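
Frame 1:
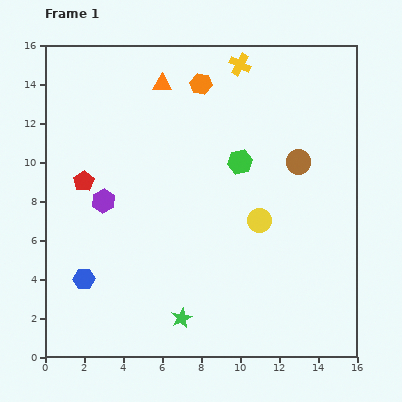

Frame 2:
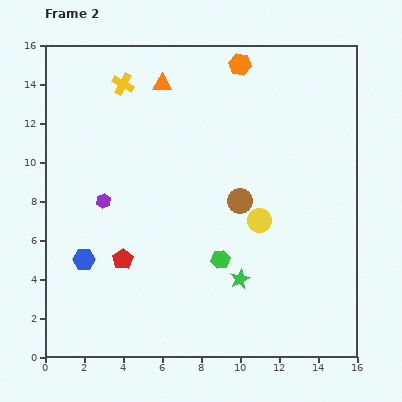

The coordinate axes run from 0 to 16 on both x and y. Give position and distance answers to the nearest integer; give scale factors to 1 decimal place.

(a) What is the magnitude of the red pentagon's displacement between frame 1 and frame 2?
4

The red pentagon moved from (2, 9) to (4, 5), a distance of √(2² + 4²) ≈ 4.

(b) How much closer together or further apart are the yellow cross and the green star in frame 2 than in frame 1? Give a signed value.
-1

Distance in frame 1: 13. Distance in frame 2: 12.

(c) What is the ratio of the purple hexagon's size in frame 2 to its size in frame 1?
0.6×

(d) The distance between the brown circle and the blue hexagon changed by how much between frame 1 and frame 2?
-4

Distance in frame 1: 13. Distance in frame 2: 9.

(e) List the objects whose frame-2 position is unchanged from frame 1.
the orange triangle, the yellow circle, the purple hexagon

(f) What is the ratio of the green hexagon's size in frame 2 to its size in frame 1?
0.8×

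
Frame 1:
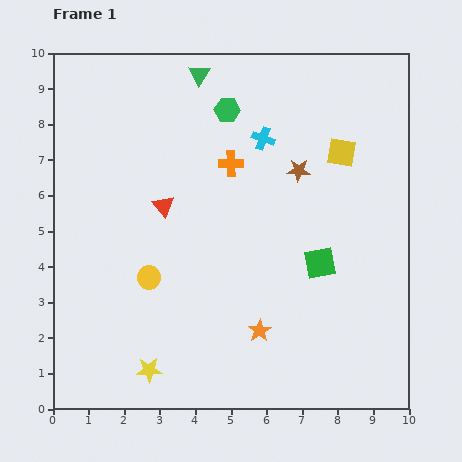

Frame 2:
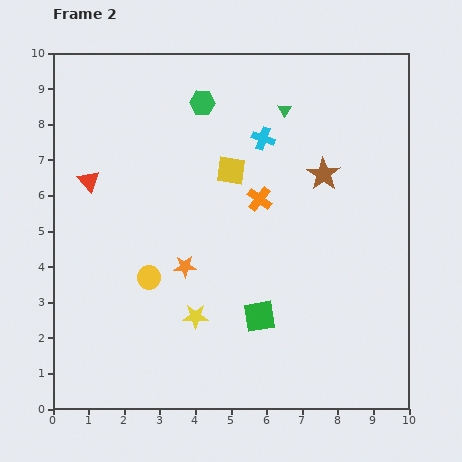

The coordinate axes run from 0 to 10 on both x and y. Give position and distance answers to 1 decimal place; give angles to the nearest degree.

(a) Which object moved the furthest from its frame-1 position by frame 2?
the yellow square

(moved 3.1; next 2.8)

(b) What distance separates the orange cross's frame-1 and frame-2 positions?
1.3

The orange cross moved from (5.0, 6.9) to (5.8, 5.9), a distance of √(0.8² + 1.0²) ≈ 1.3.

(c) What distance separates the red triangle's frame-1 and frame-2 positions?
2.2

The red triangle moved from (3.1, 5.7) to (1.0, 6.4), a distance of √(2.1² + 0.7²) ≈ 2.2.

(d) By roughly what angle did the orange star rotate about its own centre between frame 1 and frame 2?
30° clockwise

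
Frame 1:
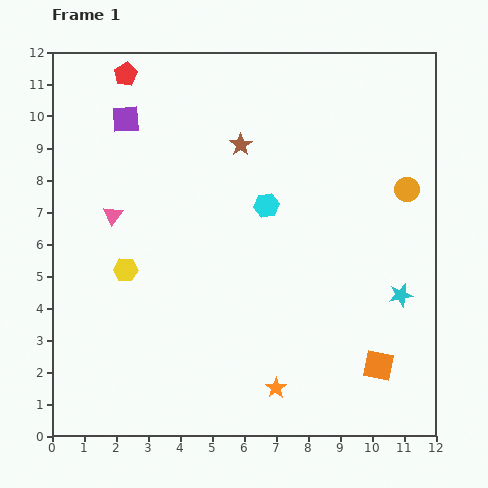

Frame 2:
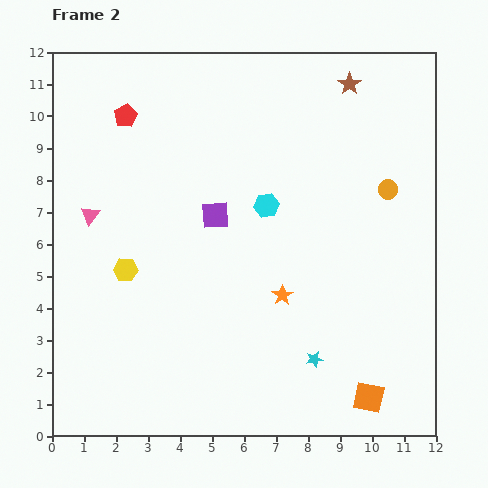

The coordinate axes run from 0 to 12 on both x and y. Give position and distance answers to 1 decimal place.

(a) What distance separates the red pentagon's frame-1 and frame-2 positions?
1.3

The red pentagon moved from (2.3, 11.3) to (2.3, 10.0), a distance of √(0.0² + 1.3²) ≈ 1.3.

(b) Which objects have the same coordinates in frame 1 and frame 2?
the yellow hexagon, the cyan hexagon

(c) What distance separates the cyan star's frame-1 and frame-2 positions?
3.4

The cyan star moved from (10.9, 4.4) to (8.2, 2.4), a distance of √(2.7² + 2.0²) ≈ 3.4.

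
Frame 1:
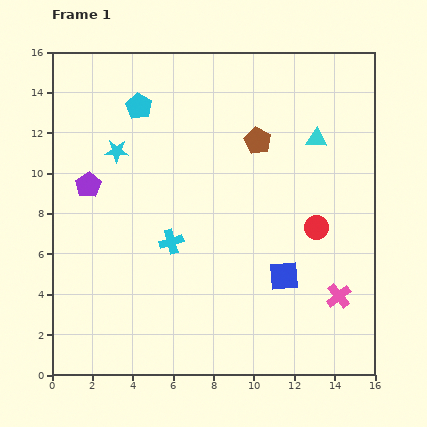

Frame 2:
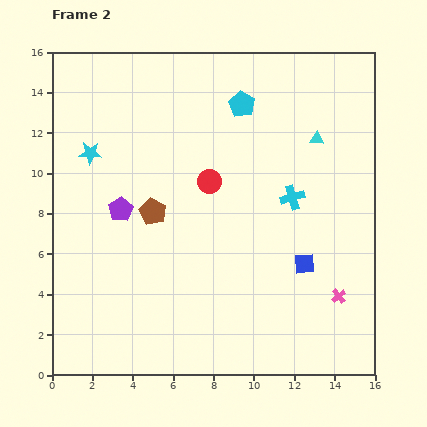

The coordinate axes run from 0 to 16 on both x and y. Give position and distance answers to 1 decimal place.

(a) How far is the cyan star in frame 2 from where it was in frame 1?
1.3

The cyan star moved from (3.2, 11.1) to (1.9, 11.0), a distance of √(1.3² + 0.1²) ≈ 1.3.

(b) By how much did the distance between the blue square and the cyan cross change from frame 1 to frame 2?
-2.5

Distance in frame 1: 5.9. Distance in frame 2: 3.4.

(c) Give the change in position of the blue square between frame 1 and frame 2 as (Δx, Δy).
(1.0, 0.6)

The blue square was at (11.5, 4.9) in frame 1 and (12.5, 5.5) in frame 2.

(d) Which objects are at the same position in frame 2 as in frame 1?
the cyan triangle, the pink cross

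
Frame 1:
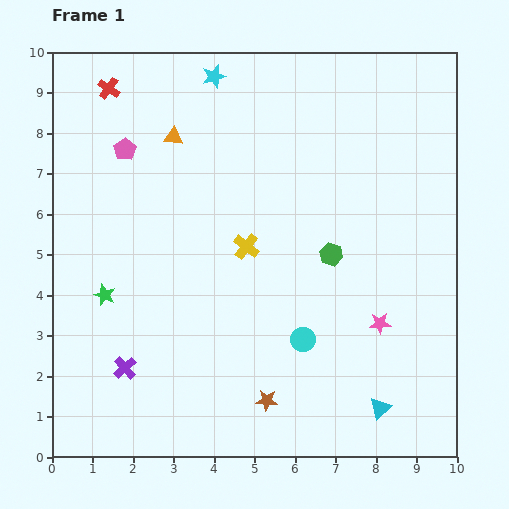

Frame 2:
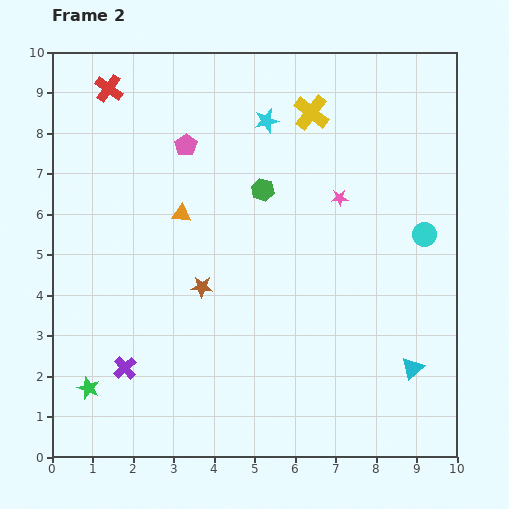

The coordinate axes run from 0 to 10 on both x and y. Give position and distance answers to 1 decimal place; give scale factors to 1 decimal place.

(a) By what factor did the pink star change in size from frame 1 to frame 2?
0.8×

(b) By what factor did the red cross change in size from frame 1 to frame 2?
1.3×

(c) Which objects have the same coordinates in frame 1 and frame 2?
the red cross, the purple cross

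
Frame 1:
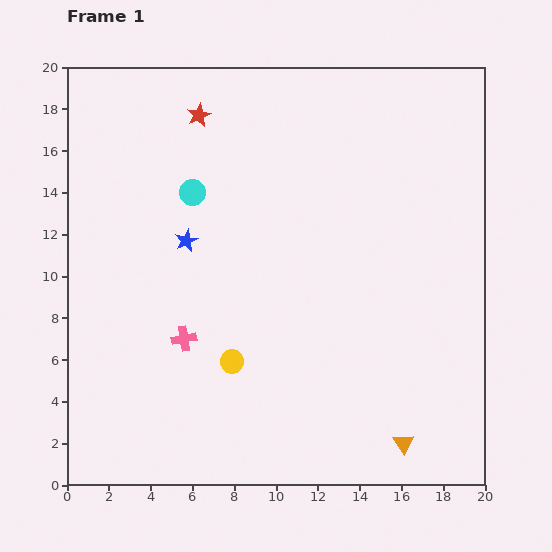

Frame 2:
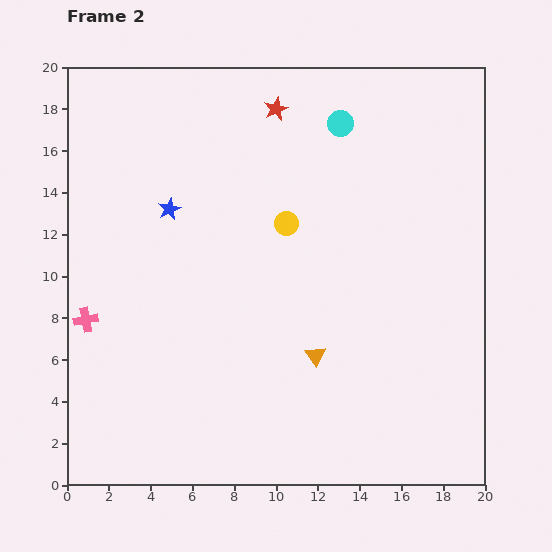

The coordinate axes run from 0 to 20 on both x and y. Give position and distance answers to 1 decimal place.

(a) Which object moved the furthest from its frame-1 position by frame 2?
the cyan circle

(moved 7.8; next 7.1)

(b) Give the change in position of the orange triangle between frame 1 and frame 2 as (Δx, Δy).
(-4.2, 4.2)

The orange triangle was at (16.1, 2.0) in frame 1 and (11.9, 6.2) in frame 2.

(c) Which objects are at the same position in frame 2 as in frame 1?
none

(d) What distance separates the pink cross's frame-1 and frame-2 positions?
4.8

The pink cross moved from (5.6, 7.0) to (0.9, 7.9), a distance of √(4.7² + 0.9²) ≈ 4.8.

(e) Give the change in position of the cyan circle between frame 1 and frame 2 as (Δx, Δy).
(7.1, 3.3)

The cyan circle was at (6.0, 14.0) in frame 1 and (13.1, 17.3) in frame 2.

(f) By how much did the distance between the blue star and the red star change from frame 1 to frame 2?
+1.0

Distance in frame 1: 6.0. Distance in frame 2: 7.0.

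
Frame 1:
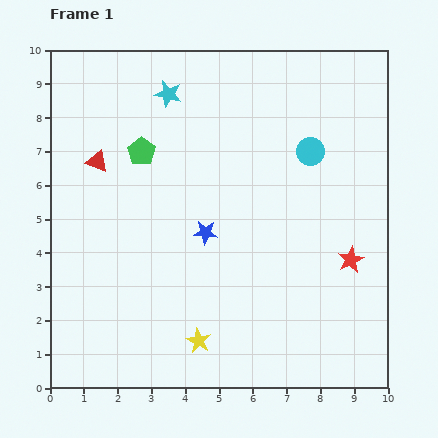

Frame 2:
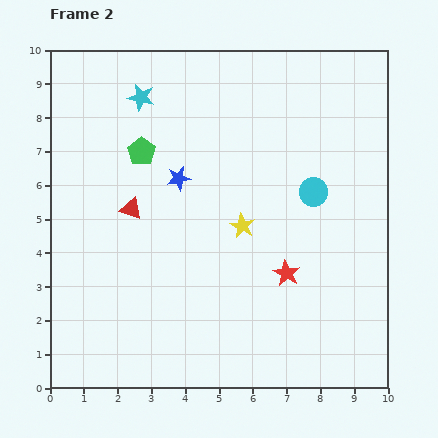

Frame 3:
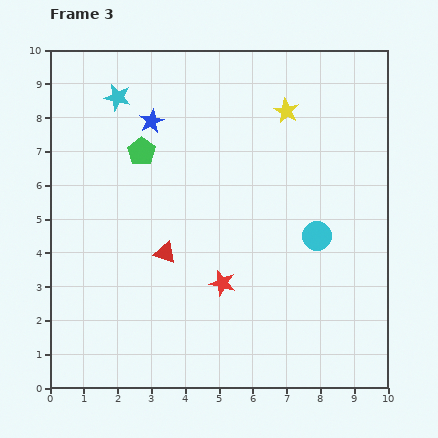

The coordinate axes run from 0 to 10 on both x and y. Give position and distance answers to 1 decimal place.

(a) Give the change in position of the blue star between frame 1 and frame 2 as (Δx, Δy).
(-0.8, 1.6)

The blue star was at (4.6, 4.6) in frame 1 and (3.8, 6.2) in frame 2.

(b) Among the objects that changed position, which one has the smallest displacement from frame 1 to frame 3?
the cyan star

(moved 1.5)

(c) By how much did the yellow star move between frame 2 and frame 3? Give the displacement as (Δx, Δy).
(1.3, 3.4)

The yellow star was at (5.7, 4.8) in frame 2 and (7.0, 8.2) in frame 3.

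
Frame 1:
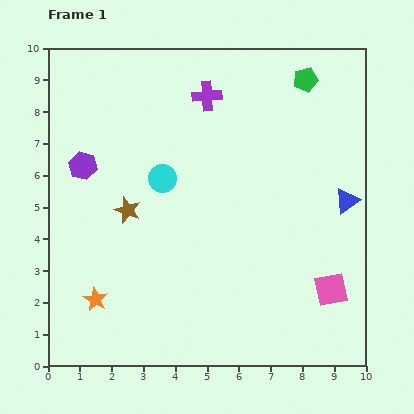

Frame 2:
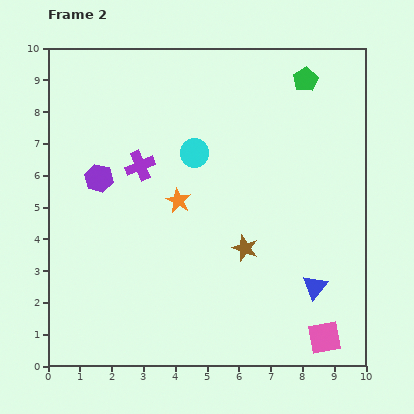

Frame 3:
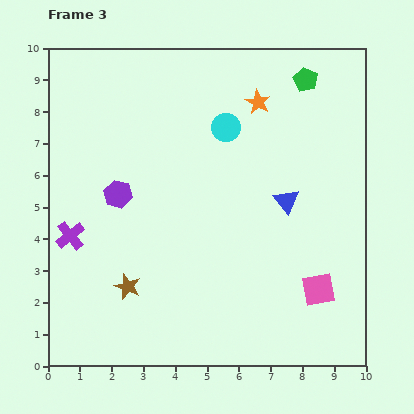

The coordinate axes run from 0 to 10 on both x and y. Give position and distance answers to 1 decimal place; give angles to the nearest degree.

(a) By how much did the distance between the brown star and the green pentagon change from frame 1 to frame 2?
-1.3

Distance in frame 1: 6.9. Distance in frame 2: 5.6.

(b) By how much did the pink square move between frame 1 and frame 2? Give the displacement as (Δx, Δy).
(-0.2, -1.5)

The pink square was at (8.9, 2.4) in frame 1 and (8.7, 0.9) in frame 2.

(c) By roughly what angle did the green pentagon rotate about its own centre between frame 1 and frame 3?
30° counter-clockwise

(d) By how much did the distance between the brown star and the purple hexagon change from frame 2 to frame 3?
-2.2

Distance in frame 2: 5.1. Distance in frame 3: 2.9.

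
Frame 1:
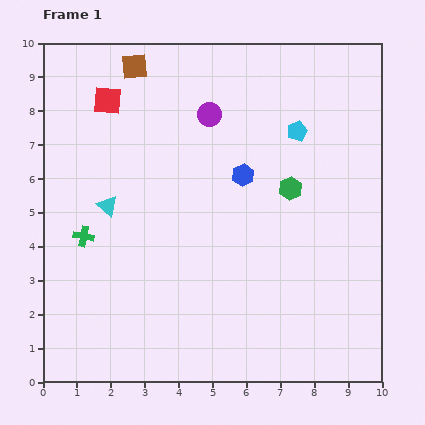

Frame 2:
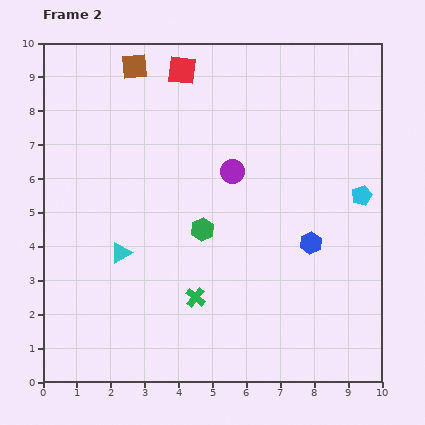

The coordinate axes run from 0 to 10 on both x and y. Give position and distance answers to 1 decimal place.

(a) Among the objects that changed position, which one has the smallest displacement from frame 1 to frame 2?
the cyan triangle

(moved 1.5)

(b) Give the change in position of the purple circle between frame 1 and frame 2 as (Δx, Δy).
(0.7, -1.7)

The purple circle was at (4.9, 7.9) in frame 1 and (5.6, 6.2) in frame 2.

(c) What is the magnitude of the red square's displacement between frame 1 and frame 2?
2.4

The red square moved from (1.9, 8.3) to (4.1, 9.2), a distance of √(2.2² + 0.9²) ≈ 2.4.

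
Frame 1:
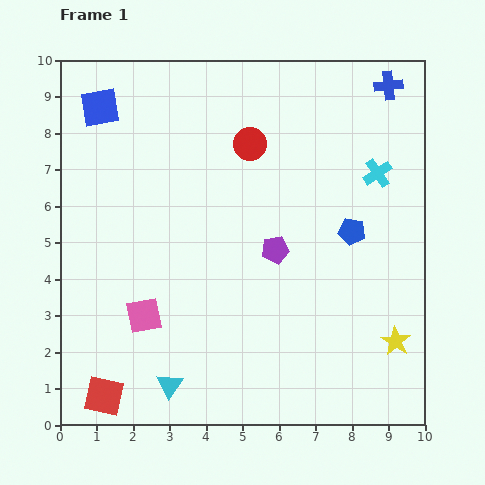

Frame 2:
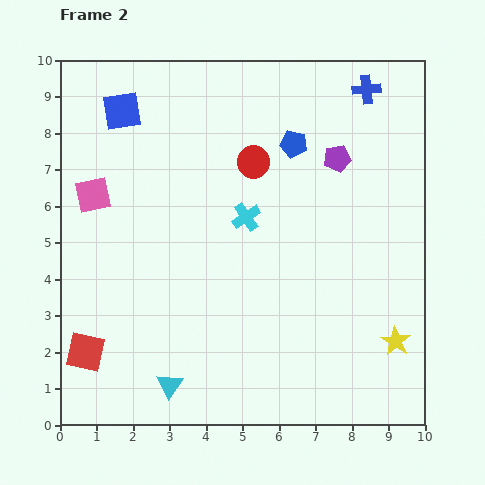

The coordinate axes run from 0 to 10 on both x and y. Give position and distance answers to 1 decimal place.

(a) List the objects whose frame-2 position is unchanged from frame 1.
the cyan triangle, the yellow star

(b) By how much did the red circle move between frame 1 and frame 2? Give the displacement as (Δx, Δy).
(0.1, -0.5)

The red circle was at (5.2, 7.7) in frame 1 and (5.3, 7.2) in frame 2.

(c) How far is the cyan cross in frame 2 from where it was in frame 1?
3.8

The cyan cross moved from (8.7, 6.9) to (5.1, 5.7), a distance of √(3.6² + 1.2²) ≈ 3.8.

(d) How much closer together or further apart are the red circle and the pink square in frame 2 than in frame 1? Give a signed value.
-1.0

Distance in frame 1: 5.5. Distance in frame 2: 4.5.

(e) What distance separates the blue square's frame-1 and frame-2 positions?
0.6

The blue square moved from (1.1, 8.7) to (1.7, 8.6), a distance of √(0.6² + 0.1²) ≈ 0.6.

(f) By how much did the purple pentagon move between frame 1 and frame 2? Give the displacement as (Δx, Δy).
(1.7, 2.5)

The purple pentagon was at (5.9, 4.8) in frame 1 and (7.6, 7.3) in frame 2.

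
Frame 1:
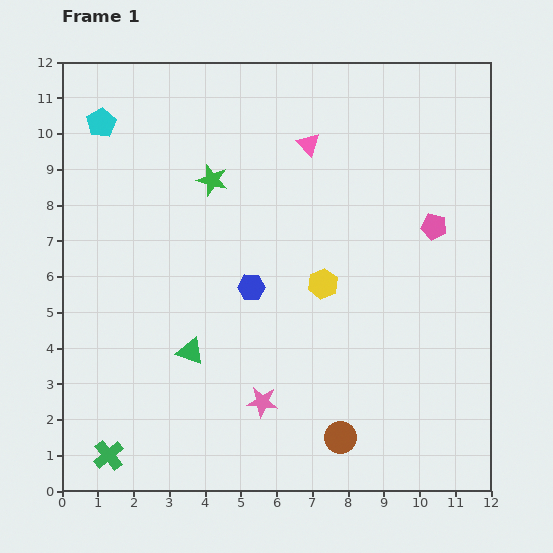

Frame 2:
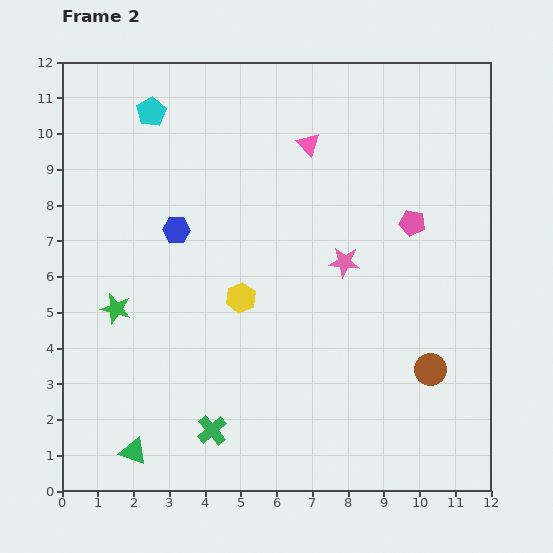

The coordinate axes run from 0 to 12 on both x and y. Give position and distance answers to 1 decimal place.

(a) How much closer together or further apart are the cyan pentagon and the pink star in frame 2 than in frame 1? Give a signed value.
-2.2

Distance in frame 1: 9.0. Distance in frame 2: 6.8.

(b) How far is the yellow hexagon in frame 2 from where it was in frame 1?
2.3

The yellow hexagon moved from (7.3, 5.8) to (5.0, 5.4), a distance of √(2.3² + 0.4²) ≈ 2.3.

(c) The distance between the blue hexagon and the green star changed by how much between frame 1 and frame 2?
-0.4

Distance in frame 1: 3.2. Distance in frame 2: 2.8.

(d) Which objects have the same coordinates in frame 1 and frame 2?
the pink triangle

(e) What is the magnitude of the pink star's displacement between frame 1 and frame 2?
4.5

The pink star moved from (5.6, 2.5) to (7.9, 6.4), a distance of √(2.3² + 3.9²) ≈ 4.5.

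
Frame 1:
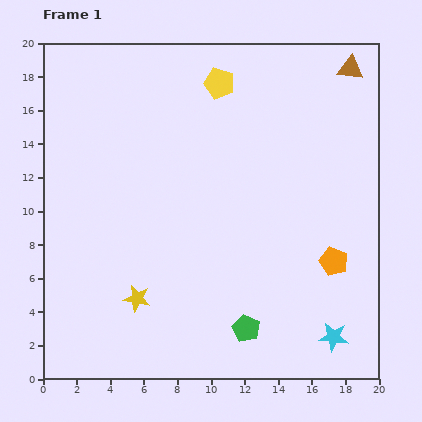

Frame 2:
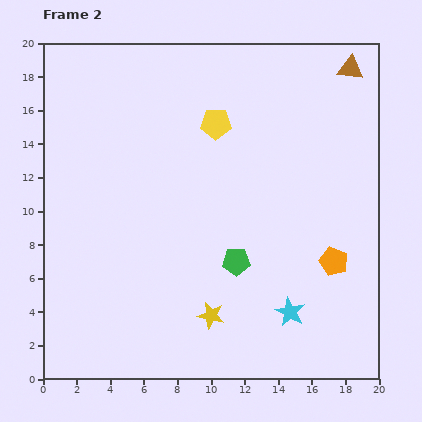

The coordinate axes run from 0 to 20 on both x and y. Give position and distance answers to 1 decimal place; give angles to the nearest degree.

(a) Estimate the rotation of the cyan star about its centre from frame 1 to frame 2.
21° clockwise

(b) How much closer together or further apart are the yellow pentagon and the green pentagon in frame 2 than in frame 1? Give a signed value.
-6.4

Distance in frame 1: 14.7. Distance in frame 2: 8.3.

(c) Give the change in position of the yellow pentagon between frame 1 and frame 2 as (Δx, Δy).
(-0.2, -2.4)

The yellow pentagon was at (10.5, 17.6) in frame 1 and (10.3, 15.2) in frame 2.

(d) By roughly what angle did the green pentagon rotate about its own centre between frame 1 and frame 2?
28° counter-clockwise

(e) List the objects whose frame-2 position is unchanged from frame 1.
the orange pentagon, the brown triangle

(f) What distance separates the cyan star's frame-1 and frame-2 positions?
3.0

The cyan star moved from (17.3, 2.5) to (14.7, 4.0), a distance of √(2.6² + 1.5²) ≈ 3.0.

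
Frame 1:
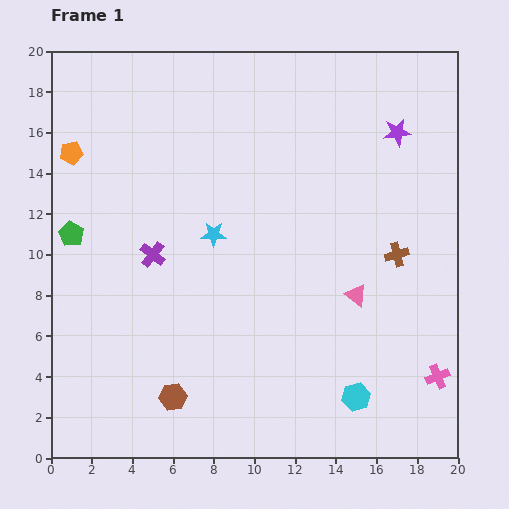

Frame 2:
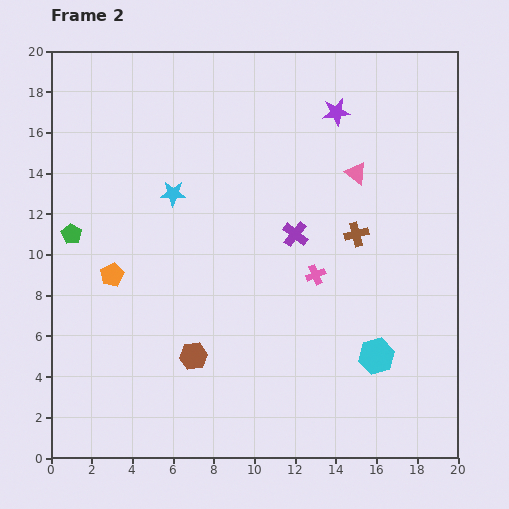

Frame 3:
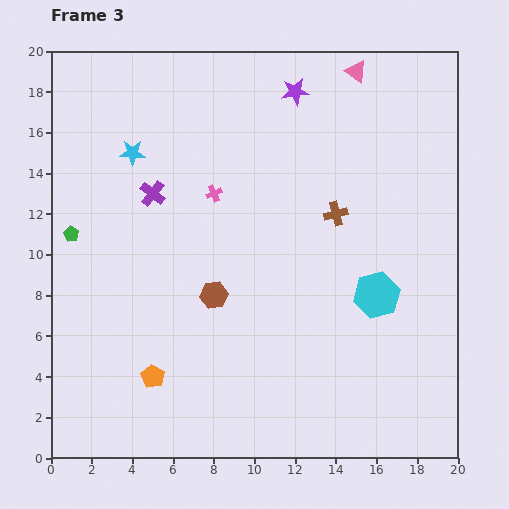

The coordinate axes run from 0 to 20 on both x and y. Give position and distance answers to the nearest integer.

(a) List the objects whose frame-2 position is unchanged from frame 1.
the green pentagon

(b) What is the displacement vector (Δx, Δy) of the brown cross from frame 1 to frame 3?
(-3, 2)

The brown cross was at (17, 10) in frame 1 and (14, 12) in frame 3.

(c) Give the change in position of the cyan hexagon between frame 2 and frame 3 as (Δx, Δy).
(0, 3)

The cyan hexagon was at (16, 5) in frame 2 and (16, 8) in frame 3.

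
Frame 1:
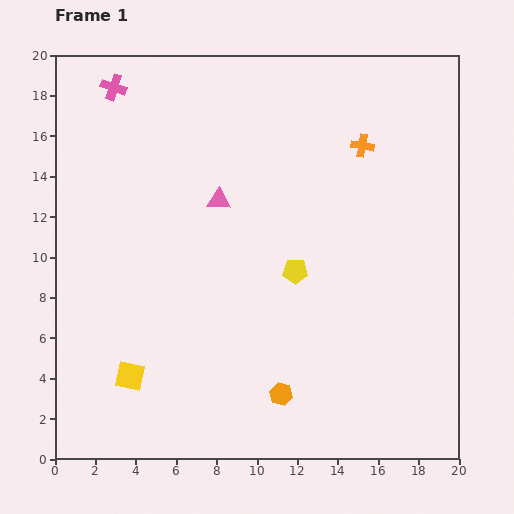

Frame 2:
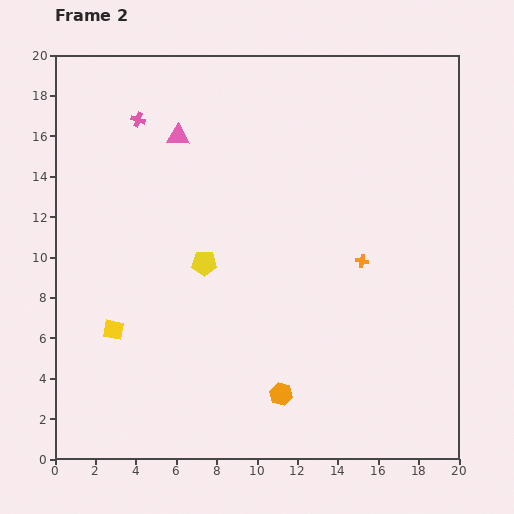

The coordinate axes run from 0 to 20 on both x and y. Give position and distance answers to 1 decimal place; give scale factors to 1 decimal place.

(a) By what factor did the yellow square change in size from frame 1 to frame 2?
0.7×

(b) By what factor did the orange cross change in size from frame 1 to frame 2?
0.6×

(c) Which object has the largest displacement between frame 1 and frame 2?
the orange cross

(moved 5.7; next 4.5)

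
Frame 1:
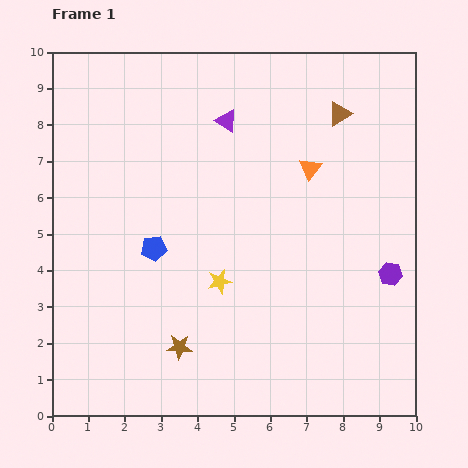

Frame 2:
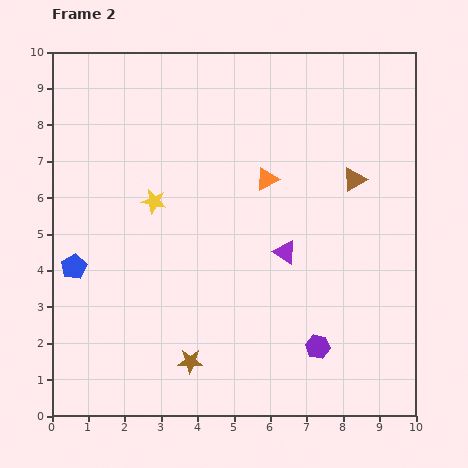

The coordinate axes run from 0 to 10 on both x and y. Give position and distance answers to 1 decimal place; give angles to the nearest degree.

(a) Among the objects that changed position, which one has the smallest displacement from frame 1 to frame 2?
the brown star

(moved 0.5)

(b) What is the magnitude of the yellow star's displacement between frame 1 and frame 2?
2.8

The yellow star moved from (4.6, 3.7) to (2.8, 5.9), a distance of √(1.8² + 2.2²) ≈ 2.8.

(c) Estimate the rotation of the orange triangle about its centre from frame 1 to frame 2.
24° clockwise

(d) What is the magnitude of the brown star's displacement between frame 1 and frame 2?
0.5

The brown star moved from (3.5, 1.9) to (3.8, 1.5), a distance of √(0.3² + 0.4²) ≈ 0.5.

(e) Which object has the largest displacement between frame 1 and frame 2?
the purple triangle

(moved 3.9; next 2.8)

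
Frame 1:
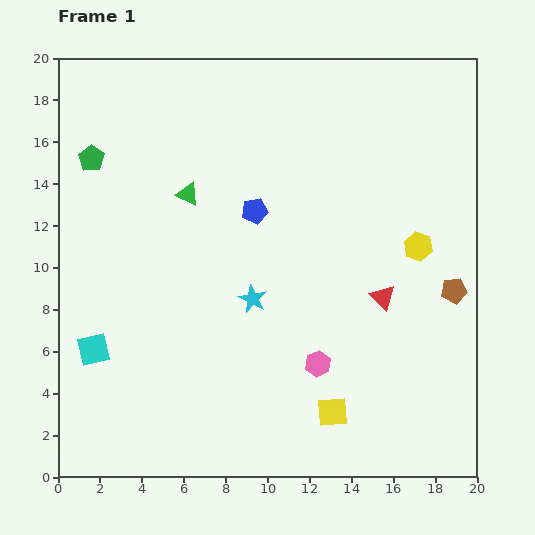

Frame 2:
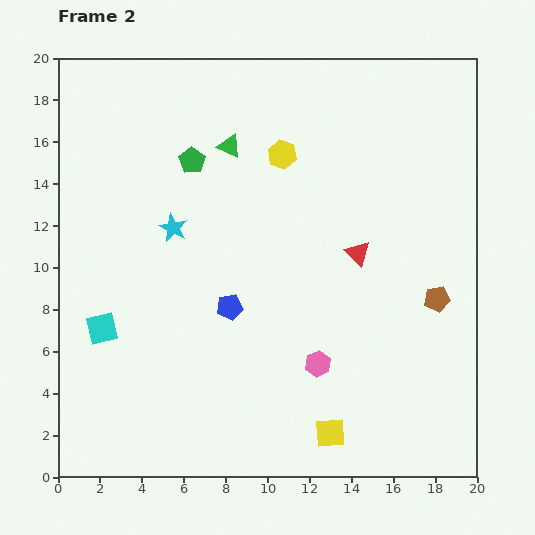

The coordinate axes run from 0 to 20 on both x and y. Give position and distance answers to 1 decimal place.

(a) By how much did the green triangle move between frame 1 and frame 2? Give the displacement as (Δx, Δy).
(2.0, 2.3)

The green triangle was at (6.2, 13.5) in frame 1 and (8.2, 15.8) in frame 2.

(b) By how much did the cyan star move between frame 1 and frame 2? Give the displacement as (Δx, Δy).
(-3.8, 3.4)

The cyan star was at (9.3, 8.5) in frame 1 and (5.5, 11.9) in frame 2.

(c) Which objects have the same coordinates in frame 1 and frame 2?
the pink hexagon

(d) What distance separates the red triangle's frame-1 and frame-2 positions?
2.4

The red triangle moved from (15.5, 8.6) to (14.3, 10.7), a distance of √(1.2² + 2.1²) ≈ 2.4.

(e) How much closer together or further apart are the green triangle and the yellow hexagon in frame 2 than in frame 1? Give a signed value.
-8.8

Distance in frame 1: 11.3. Distance in frame 2: 2.5.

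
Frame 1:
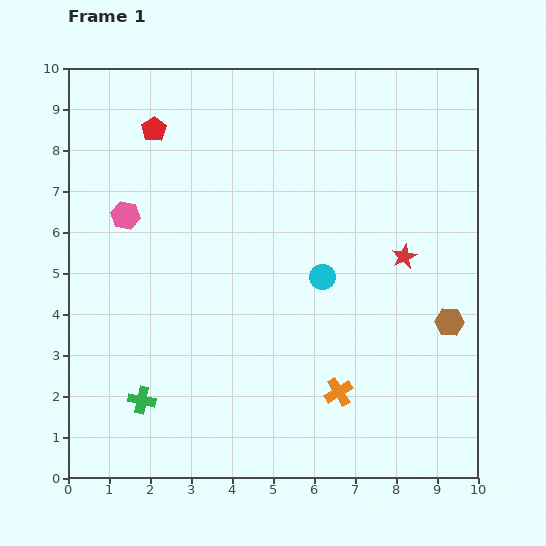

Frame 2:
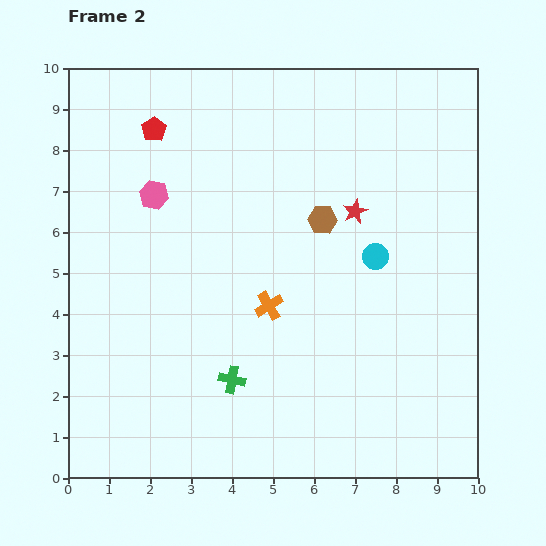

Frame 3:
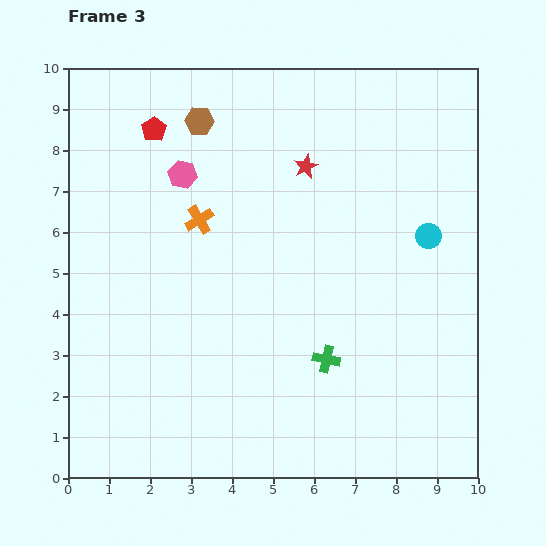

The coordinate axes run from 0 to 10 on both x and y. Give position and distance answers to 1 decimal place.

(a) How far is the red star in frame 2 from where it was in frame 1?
1.6

The red star moved from (8.2, 5.4) to (7.0, 6.5), a distance of √(1.2² + 1.1²) ≈ 1.6.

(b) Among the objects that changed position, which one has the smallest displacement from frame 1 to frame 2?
the pink hexagon

(moved 0.9)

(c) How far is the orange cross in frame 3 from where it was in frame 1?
5.4

The orange cross moved from (6.6, 2.1) to (3.2, 6.3), a distance of √(3.4² + 4.2²) ≈ 5.4.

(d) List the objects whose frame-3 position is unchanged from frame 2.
the red pentagon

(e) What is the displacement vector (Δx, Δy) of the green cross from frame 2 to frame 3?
(2.3, 0.5)

The green cross was at (4.0, 2.4) in frame 2 and (6.3, 2.9) in frame 3.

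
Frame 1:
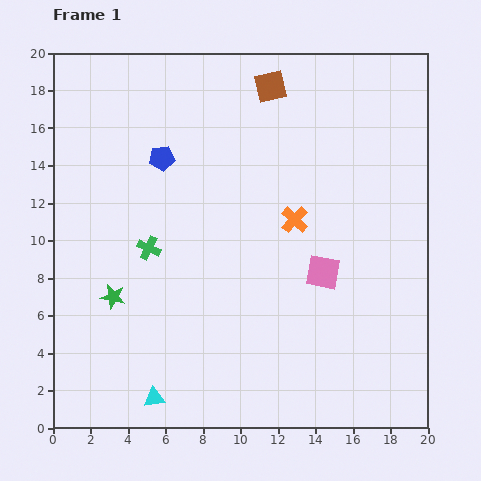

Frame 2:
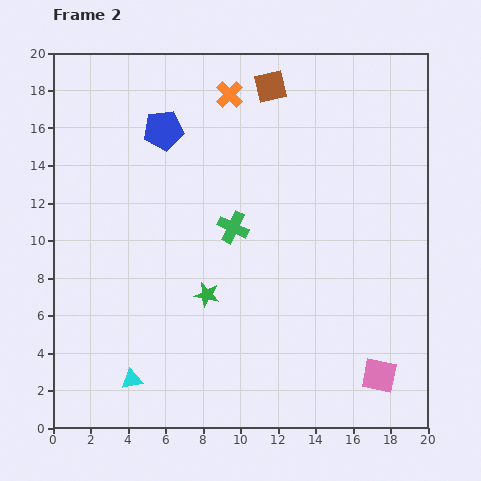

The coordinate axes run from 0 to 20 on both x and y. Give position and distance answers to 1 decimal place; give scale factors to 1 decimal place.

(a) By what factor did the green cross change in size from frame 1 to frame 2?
1.3×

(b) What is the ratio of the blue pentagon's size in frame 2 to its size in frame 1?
1.6×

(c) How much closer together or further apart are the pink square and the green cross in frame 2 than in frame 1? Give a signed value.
+1.7

Distance in frame 1: 9.4. Distance in frame 2: 11.1.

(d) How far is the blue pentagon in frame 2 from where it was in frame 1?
1.5

The blue pentagon moved from (5.8, 14.4) to (5.9, 15.9), a distance of √(0.1² + 1.5²) ≈ 1.5.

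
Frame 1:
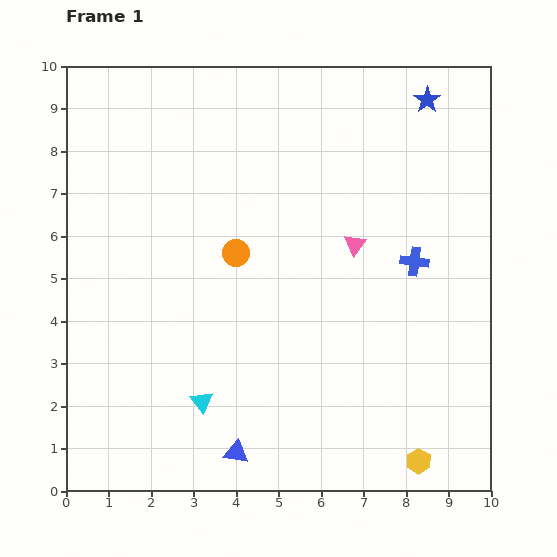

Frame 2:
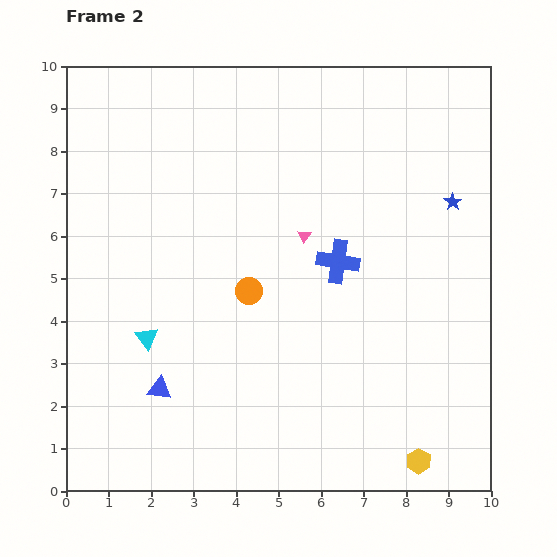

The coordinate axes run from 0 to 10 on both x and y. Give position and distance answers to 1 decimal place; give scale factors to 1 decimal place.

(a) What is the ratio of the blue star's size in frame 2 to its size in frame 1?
0.7×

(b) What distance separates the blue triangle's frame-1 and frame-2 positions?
2.3

The blue triangle moved from (4.0, 0.9) to (2.2, 2.4), a distance of √(1.8² + 1.5²) ≈ 2.3.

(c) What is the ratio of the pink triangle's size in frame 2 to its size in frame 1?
0.6×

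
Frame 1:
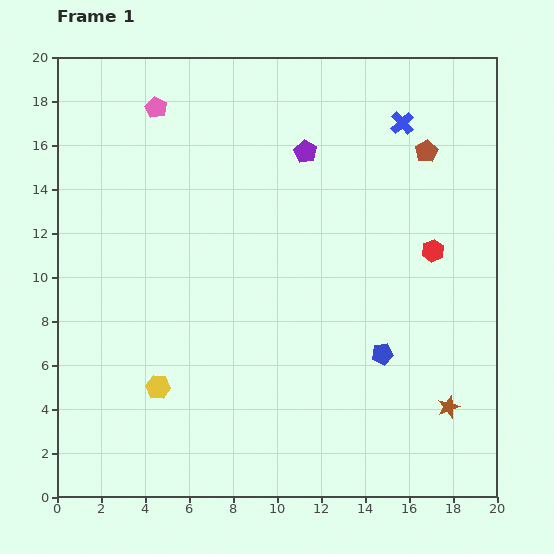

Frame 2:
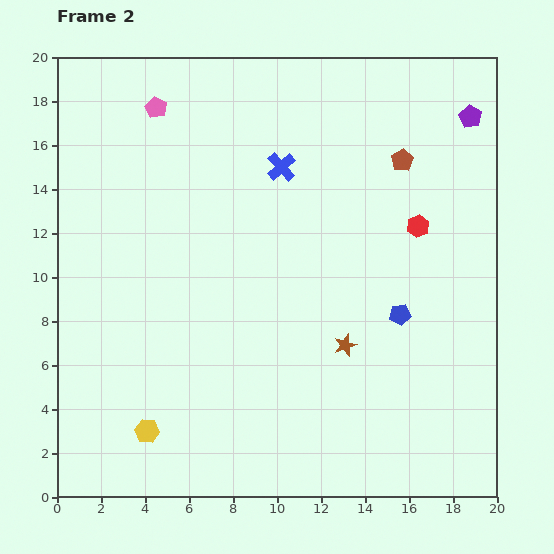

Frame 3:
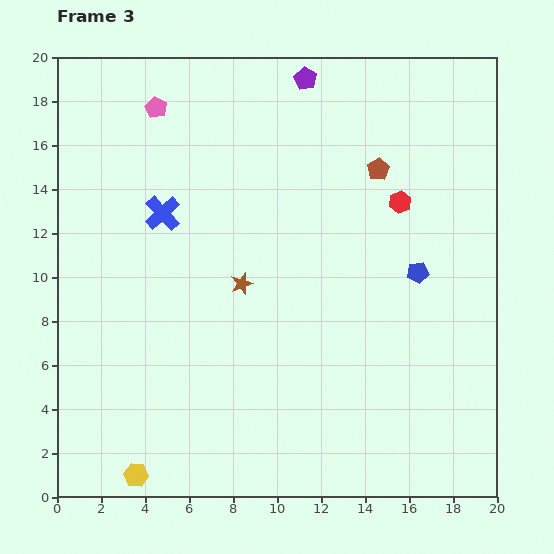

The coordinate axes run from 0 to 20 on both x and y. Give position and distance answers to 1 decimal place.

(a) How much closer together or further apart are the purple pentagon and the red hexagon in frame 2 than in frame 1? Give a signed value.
-1.8

Distance in frame 1: 7.3. Distance in frame 2: 5.5.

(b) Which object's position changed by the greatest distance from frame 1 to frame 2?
the purple pentagon

(moved 7.7; next 5.9)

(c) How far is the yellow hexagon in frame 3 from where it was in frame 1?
4.1

The yellow hexagon moved from (4.6, 5.0) to (3.6, 1.0), a distance of √(1.0² + 4.0²) ≈ 4.1.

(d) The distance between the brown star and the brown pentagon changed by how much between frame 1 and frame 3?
-3.5

Distance in frame 1: 11.6. Distance in frame 3: 8.1.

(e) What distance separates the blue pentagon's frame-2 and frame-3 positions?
2.1

The blue pentagon moved from (15.6, 8.3) to (16.4, 10.2), a distance of √(0.8² + 1.9²) ≈ 2.1.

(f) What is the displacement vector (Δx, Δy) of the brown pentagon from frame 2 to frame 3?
(-1.1, -0.4)

The brown pentagon was at (15.7, 15.3) in frame 2 and (14.6, 14.9) in frame 3.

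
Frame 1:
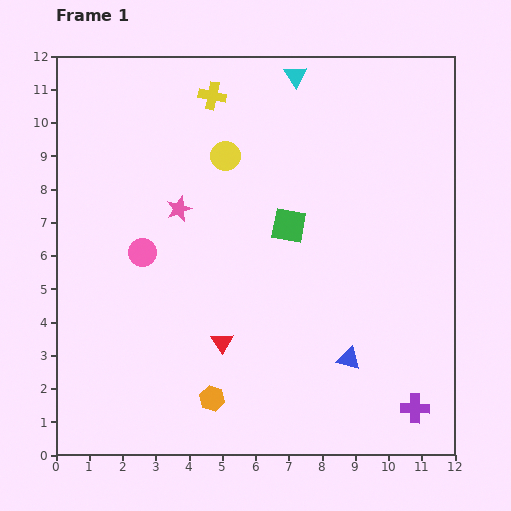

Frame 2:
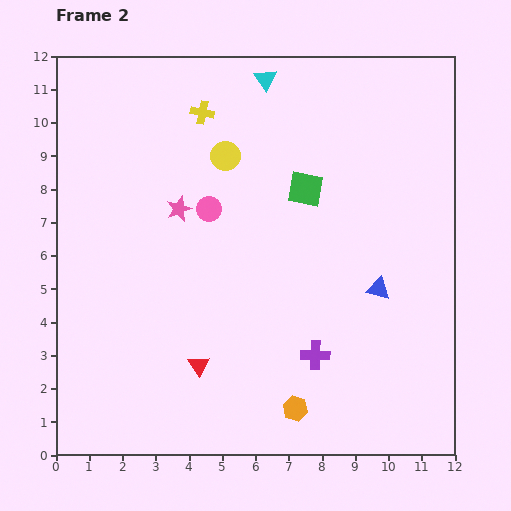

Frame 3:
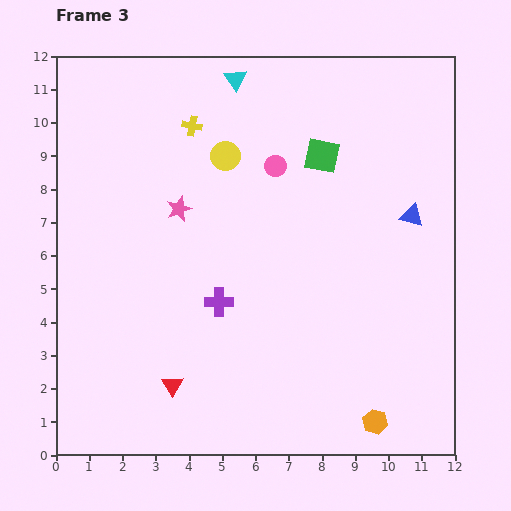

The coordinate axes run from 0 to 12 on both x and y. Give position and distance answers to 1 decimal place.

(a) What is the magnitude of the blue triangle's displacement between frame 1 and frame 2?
2.3

The blue triangle moved from (8.8, 2.9) to (9.7, 5.0), a distance of √(0.9² + 2.1²) ≈ 2.3.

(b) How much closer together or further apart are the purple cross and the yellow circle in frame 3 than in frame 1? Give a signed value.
-5.1

Distance in frame 1: 9.5. Distance in frame 3: 4.4.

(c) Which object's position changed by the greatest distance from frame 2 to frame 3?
the purple cross

(moved 3.3; next 2.4)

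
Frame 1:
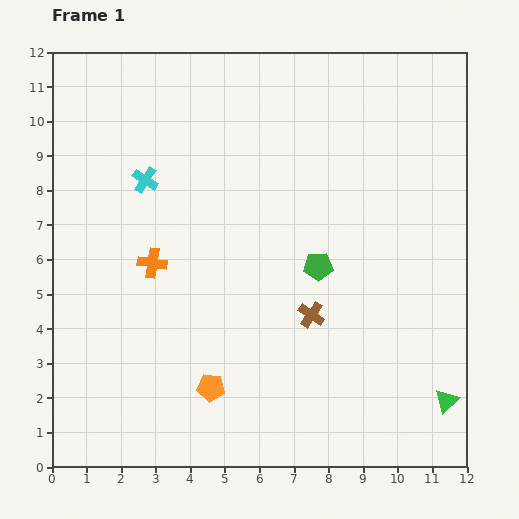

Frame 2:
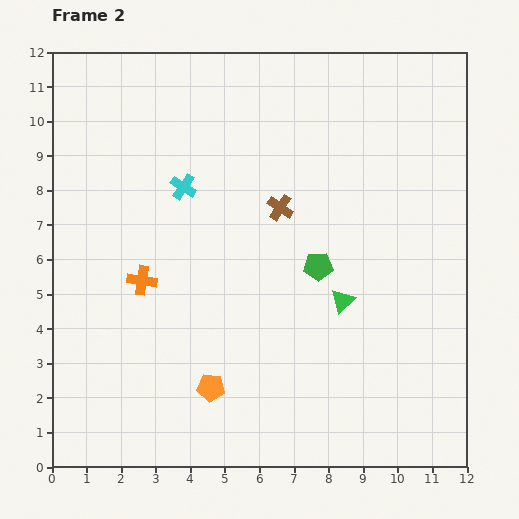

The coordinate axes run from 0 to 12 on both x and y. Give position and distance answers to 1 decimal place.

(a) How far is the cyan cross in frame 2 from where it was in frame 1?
1.1

The cyan cross moved from (2.7, 8.3) to (3.8, 8.1), a distance of √(1.1² + 0.2²) ≈ 1.1.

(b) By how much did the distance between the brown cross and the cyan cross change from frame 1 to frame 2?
-3.3

Distance in frame 1: 6.2. Distance in frame 2: 2.9.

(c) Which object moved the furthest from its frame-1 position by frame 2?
the green triangle

(moved 4.2; next 3.2)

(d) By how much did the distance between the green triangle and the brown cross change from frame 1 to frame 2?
-1.4

Distance in frame 1: 4.6. Distance in frame 2: 3.2.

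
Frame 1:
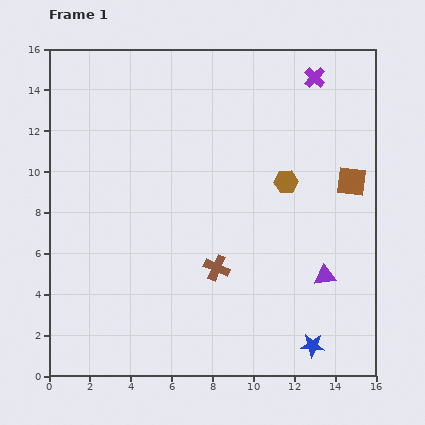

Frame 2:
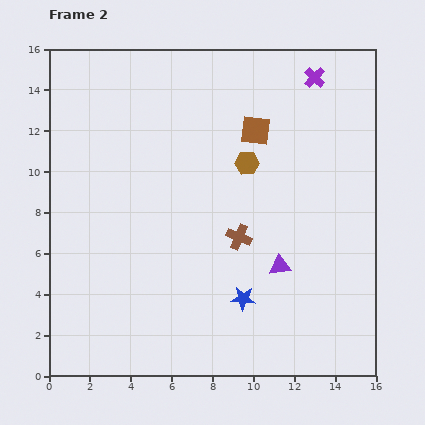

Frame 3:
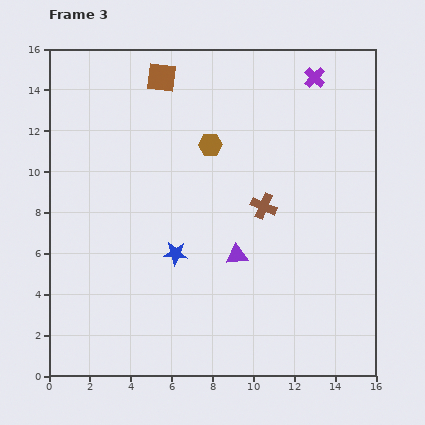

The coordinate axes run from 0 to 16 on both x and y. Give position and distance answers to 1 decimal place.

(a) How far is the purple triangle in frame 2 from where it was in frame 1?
2.3

The purple triangle moved from (13.5, 4.9) to (11.3, 5.4), a distance of √(2.2² + 0.5²) ≈ 2.3.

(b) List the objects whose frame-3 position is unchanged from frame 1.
the purple cross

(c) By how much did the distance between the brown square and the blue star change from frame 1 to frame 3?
+0.4

Distance in frame 1: 8.2. Distance in frame 3: 8.6.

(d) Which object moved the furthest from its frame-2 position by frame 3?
the brown square

(moved 5.3; next 4.0)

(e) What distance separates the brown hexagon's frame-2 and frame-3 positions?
2.0

The brown hexagon moved from (9.7, 10.4) to (7.9, 11.3), a distance of √(1.8² + 0.9²) ≈ 2.0.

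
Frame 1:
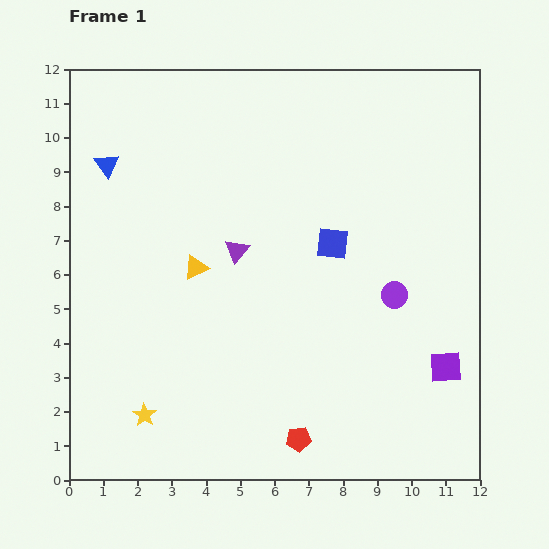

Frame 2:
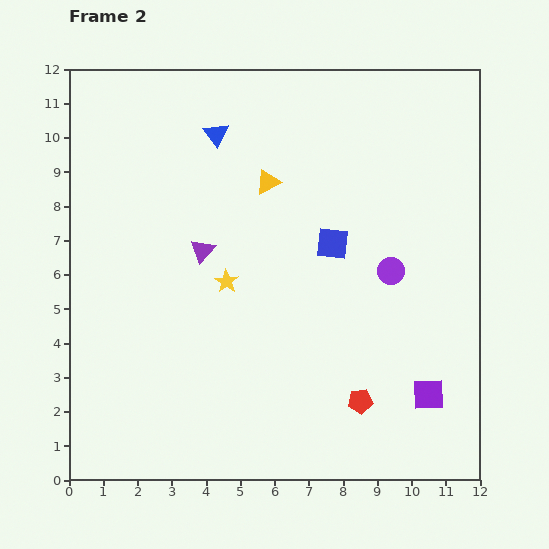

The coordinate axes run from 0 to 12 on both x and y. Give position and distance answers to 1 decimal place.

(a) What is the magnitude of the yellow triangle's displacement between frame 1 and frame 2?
3.3

The yellow triangle moved from (3.7, 6.2) to (5.8, 8.7), a distance of √(2.1² + 2.5²) ≈ 3.3.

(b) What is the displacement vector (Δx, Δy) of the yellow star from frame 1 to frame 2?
(2.4, 3.9)

The yellow star was at (2.2, 1.9) in frame 1 and (4.6, 5.8) in frame 2.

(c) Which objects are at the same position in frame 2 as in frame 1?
the blue square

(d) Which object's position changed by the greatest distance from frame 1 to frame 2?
the yellow star

(moved 4.6; next 3.3)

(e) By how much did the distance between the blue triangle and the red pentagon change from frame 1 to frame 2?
-0.9

Distance in frame 1: 9.8. Distance in frame 2: 8.9.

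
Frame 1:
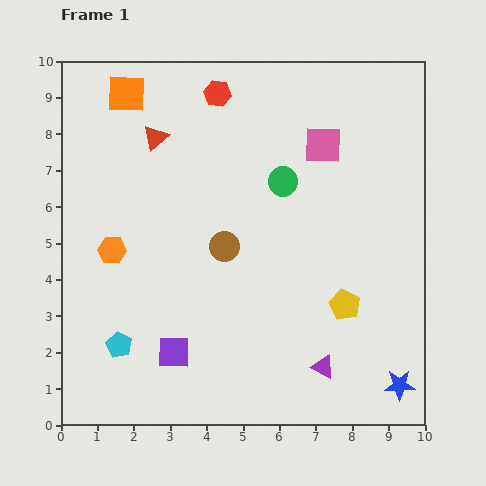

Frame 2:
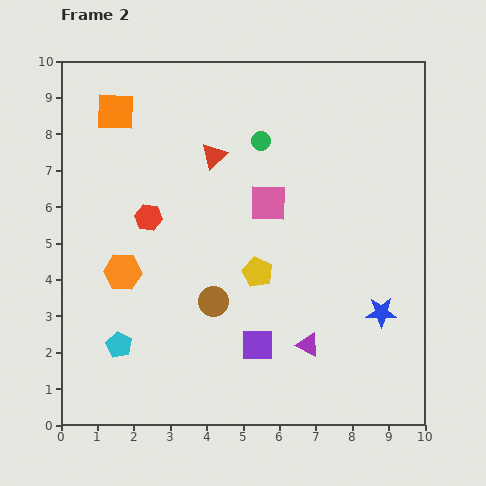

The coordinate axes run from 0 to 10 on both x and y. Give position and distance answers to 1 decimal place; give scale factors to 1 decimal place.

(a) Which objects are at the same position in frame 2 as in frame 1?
the cyan pentagon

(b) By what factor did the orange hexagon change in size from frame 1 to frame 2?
1.3×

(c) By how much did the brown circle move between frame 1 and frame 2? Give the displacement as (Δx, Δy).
(-0.3, -1.5)

The brown circle was at (4.5, 4.9) in frame 1 and (4.2, 3.4) in frame 2.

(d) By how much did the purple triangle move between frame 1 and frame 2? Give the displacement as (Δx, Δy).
(-0.4, 0.6)

The purple triangle was at (7.2, 1.6) in frame 1 and (6.8, 2.2) in frame 2.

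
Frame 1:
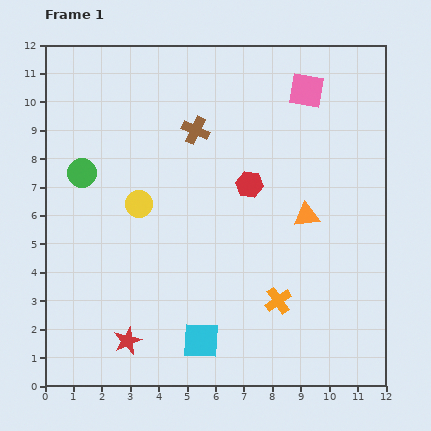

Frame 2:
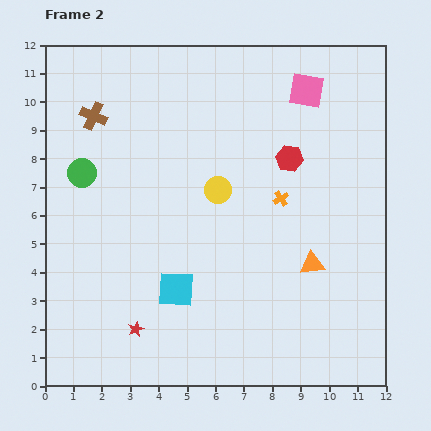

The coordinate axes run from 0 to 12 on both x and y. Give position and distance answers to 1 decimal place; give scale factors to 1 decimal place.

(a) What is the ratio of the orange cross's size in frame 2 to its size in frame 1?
0.6×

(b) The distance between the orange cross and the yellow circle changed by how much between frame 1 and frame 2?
-3.8

Distance in frame 1: 6.0. Distance in frame 2: 2.2.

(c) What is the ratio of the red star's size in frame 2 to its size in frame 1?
0.6×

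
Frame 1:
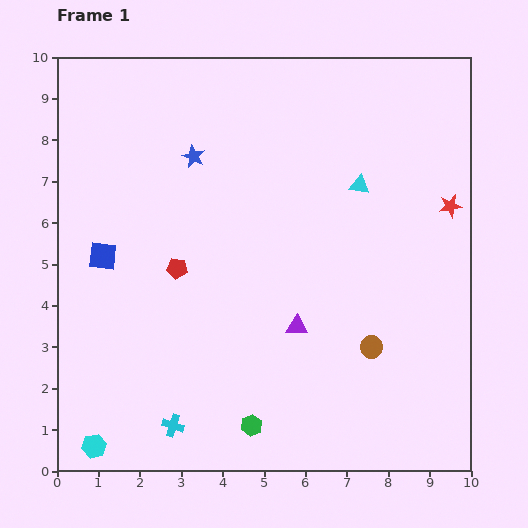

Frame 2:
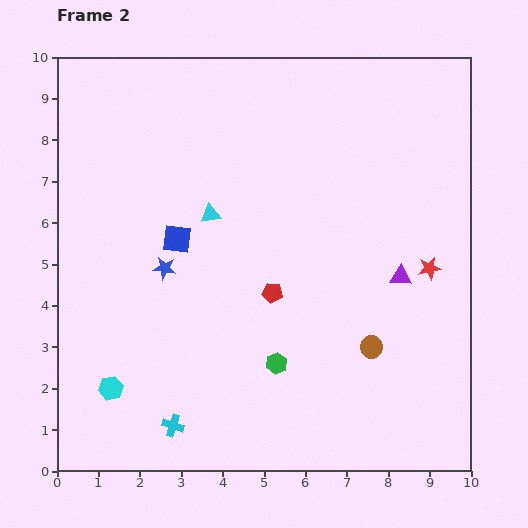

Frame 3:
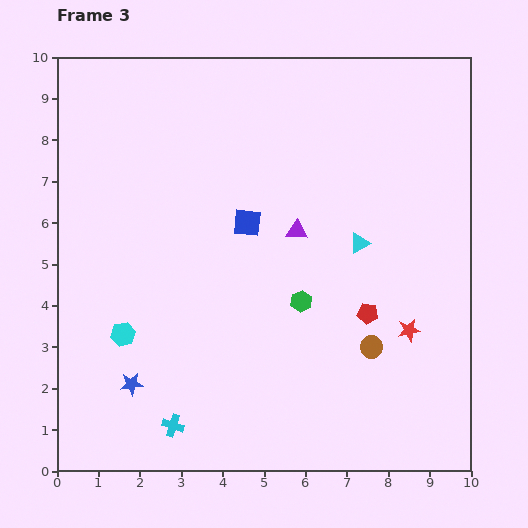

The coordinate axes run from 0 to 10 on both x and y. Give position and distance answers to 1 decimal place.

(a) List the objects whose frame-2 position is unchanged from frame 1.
the brown circle, the cyan cross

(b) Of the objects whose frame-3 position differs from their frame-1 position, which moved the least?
the cyan triangle

(moved 1.4)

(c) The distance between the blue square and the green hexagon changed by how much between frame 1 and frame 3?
-3.2

Distance in frame 1: 5.5. Distance in frame 3: 2.3.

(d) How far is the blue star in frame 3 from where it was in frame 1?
5.7

The blue star moved from (3.3, 7.6) to (1.8, 2.1), a distance of √(1.5² + 5.5²) ≈ 5.7.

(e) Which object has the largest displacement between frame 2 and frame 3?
the cyan triangle

(moved 3.7; next 2.9)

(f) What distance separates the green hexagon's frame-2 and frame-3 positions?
1.6

The green hexagon moved from (5.3, 2.6) to (5.9, 4.1), a distance of √(0.6² + 1.5²) ≈ 1.6.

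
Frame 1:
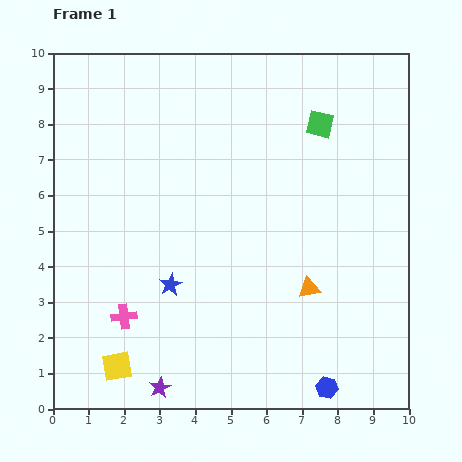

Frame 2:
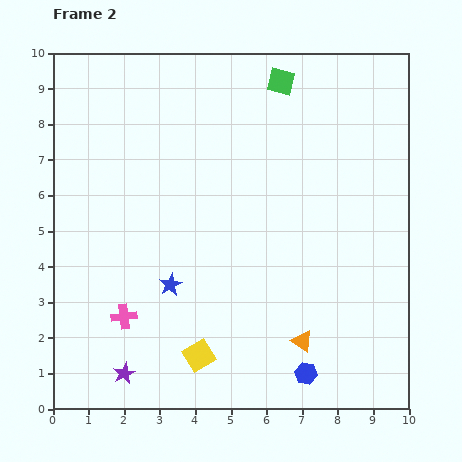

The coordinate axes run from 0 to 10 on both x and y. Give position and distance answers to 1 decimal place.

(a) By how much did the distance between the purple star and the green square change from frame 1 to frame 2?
+0.6

Distance in frame 1: 8.7. Distance in frame 2: 9.3.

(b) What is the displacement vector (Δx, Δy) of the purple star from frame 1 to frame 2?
(-1.0, 0.4)

The purple star was at (3.0, 0.6) in frame 1 and (2.0, 1.0) in frame 2.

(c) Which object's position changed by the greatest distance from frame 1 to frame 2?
the yellow square

(moved 2.3; next 1.6)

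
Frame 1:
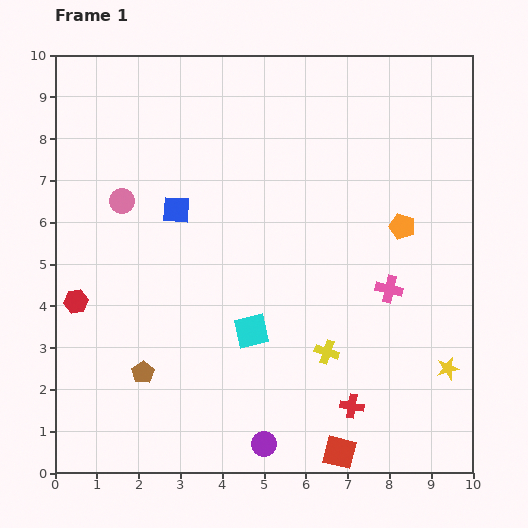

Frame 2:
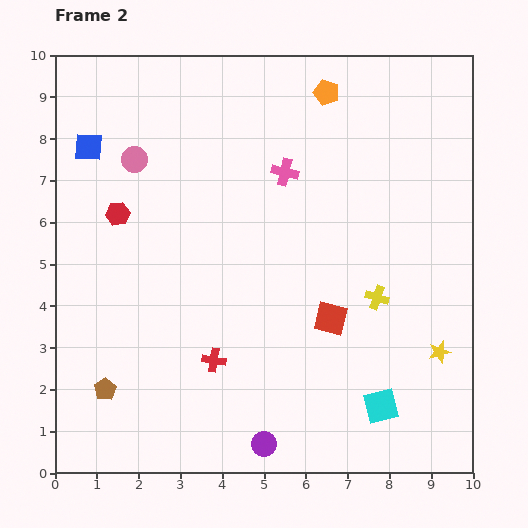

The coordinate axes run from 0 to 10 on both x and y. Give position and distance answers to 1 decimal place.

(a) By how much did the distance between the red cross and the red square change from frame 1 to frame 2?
+1.9

Distance in frame 1: 1.1. Distance in frame 2: 3.0.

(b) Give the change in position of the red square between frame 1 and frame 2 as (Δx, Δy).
(-0.2, 3.2)

The red square was at (6.8, 0.5) in frame 1 and (6.6, 3.7) in frame 2.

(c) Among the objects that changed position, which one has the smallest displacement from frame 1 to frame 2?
the yellow star

(moved 0.4)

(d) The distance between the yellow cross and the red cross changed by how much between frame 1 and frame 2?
+2.8

Distance in frame 1: 1.4. Distance in frame 2: 4.2.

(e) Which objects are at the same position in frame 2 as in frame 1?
the purple circle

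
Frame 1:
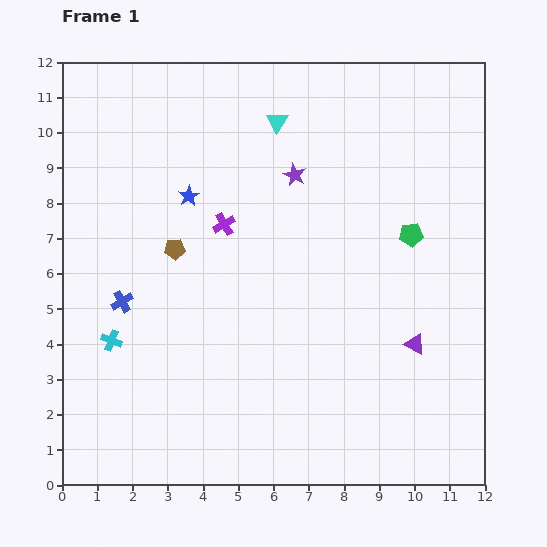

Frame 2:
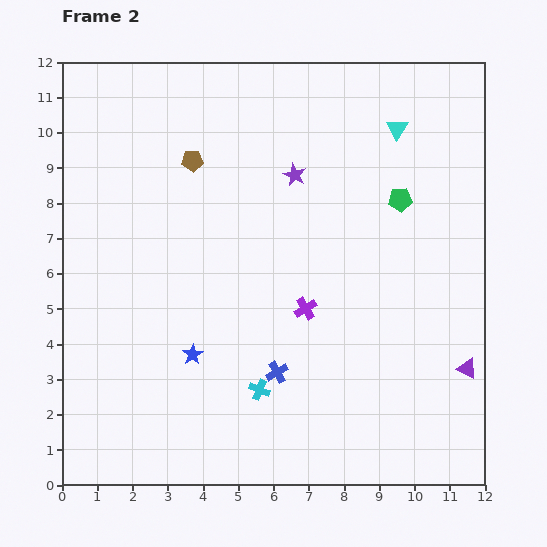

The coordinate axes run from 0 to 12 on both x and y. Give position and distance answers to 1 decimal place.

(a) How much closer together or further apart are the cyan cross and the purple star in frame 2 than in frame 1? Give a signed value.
-0.8

Distance in frame 1: 7.0. Distance in frame 2: 6.2.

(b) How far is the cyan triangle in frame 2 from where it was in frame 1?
3.4

The cyan triangle moved from (6.1, 10.3) to (9.5, 10.1), a distance of √(3.4² + 0.2²) ≈ 3.4.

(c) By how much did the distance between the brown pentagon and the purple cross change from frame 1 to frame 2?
+3.7

Distance in frame 1: 1.6. Distance in frame 2: 5.3.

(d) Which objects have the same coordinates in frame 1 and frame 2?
the purple star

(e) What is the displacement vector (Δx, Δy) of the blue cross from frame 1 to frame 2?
(4.4, -2.0)

The blue cross was at (1.7, 5.2) in frame 1 and (6.1, 3.2) in frame 2.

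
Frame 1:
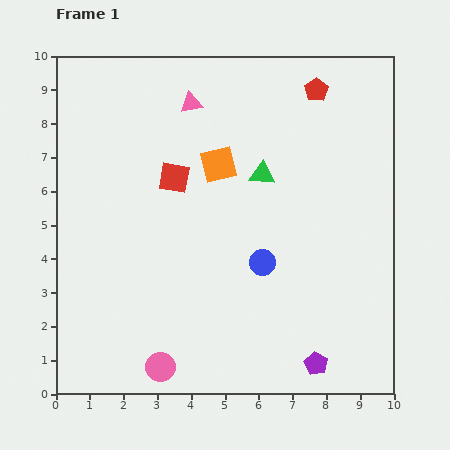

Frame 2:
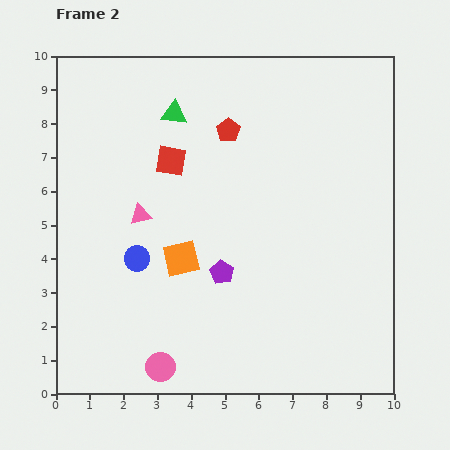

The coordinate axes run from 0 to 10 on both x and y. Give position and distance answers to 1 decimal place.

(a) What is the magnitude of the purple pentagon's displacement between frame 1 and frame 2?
3.9

The purple pentagon moved from (7.7, 0.9) to (4.9, 3.6), a distance of √(2.8² + 2.7²) ≈ 3.9.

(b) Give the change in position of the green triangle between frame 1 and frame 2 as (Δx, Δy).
(-2.6, 1.8)

The green triangle was at (6.1, 6.5) in frame 1 and (3.5, 8.3) in frame 2.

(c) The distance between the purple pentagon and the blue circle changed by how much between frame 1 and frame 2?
-0.9

Distance in frame 1: 3.4. Distance in frame 2: 2.5.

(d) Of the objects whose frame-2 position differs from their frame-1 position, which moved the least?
the red square

(moved 0.5)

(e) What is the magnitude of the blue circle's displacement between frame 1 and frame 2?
3.7

The blue circle moved from (6.1, 3.9) to (2.4, 4.0), a distance of √(3.7² + 0.1²) ≈ 3.7.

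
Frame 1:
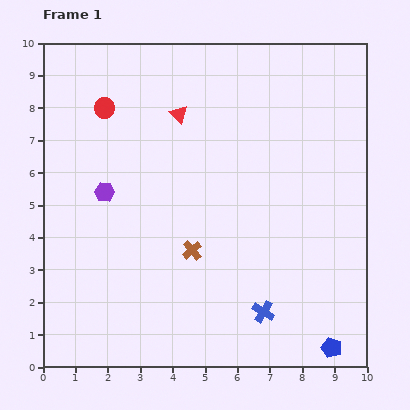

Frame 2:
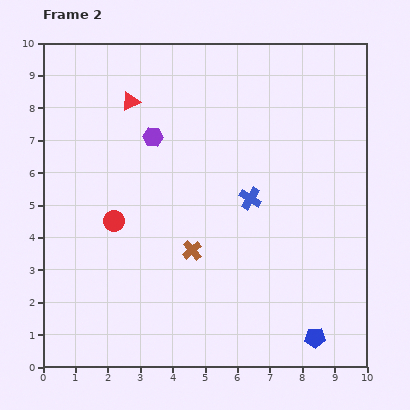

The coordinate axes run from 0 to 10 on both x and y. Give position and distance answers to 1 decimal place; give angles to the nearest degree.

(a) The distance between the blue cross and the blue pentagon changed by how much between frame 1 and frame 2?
+2.3

Distance in frame 1: 2.4. Distance in frame 2: 4.7.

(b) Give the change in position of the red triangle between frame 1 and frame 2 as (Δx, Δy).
(-1.5, 0.4)

The red triangle was at (4.2, 7.8) in frame 1 and (2.7, 8.2) in frame 2.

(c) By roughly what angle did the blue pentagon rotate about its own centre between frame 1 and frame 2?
22° counter-clockwise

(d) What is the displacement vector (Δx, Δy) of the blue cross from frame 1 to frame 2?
(-0.4, 3.5)

The blue cross was at (6.8, 1.7) in frame 1 and (6.4, 5.2) in frame 2.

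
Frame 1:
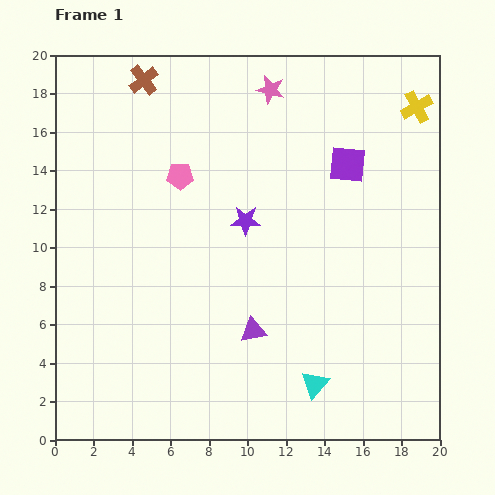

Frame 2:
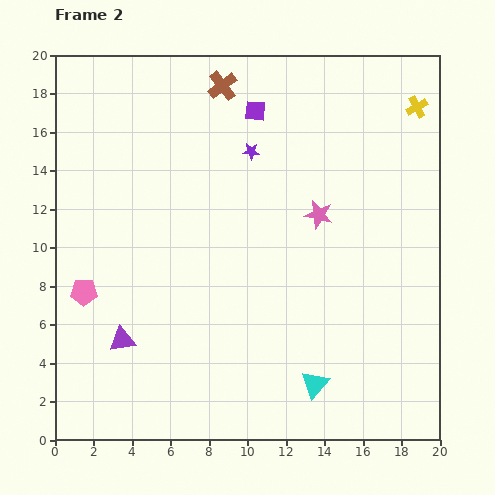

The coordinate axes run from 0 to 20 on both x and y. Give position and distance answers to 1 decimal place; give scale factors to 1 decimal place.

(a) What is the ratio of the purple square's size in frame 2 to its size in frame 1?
0.6×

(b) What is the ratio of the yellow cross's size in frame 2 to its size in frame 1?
0.7×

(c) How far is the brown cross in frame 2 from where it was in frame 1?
4.1

The brown cross moved from (4.6, 18.7) to (8.7, 18.4), a distance of √(4.1² + 0.3²) ≈ 4.1.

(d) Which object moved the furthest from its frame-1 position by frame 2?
the pink pentagon

(moved 7.8; next 7.0)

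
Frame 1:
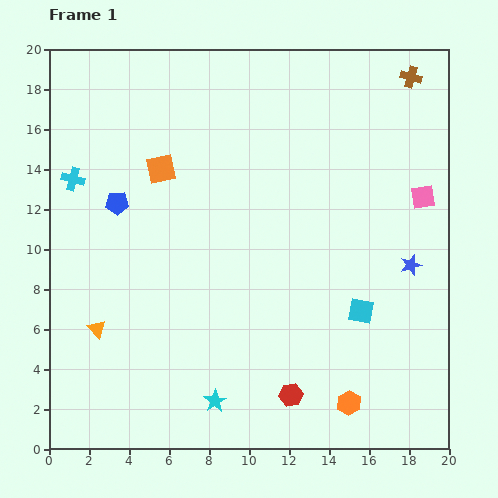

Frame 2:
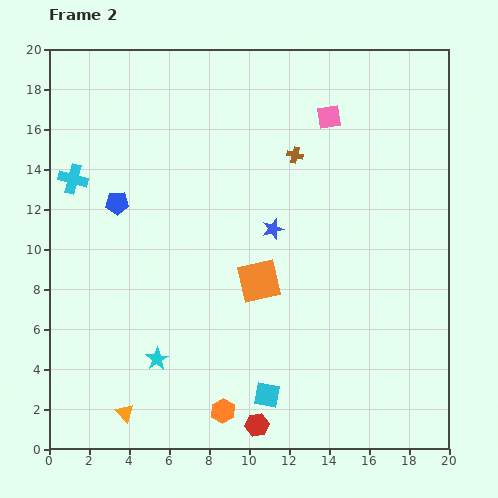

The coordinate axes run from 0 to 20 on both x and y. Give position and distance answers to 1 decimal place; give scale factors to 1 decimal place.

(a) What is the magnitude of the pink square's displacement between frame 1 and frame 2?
6.2

The pink square moved from (18.7, 12.6) to (14.0, 16.6), a distance of √(4.7² + 4.0²) ≈ 6.2.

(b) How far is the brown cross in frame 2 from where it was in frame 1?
7.0

The brown cross moved from (18.1, 18.6) to (12.3, 14.7), a distance of √(5.8² + 3.9²) ≈ 7.0.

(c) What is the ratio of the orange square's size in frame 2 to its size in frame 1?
1.5×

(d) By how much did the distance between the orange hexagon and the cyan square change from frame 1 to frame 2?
-2.3

Distance in frame 1: 4.6. Distance in frame 2: 2.3.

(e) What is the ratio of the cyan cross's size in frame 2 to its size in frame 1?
1.3×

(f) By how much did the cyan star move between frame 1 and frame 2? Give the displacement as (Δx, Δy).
(-2.9, 2.1)

The cyan star was at (8.3, 2.4) in frame 1 and (5.4, 4.5) in frame 2.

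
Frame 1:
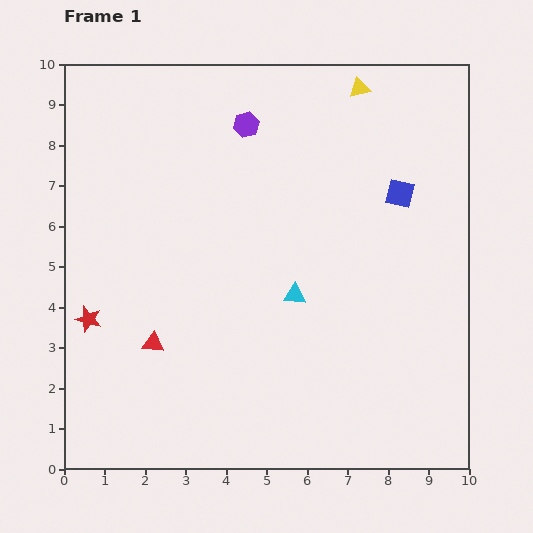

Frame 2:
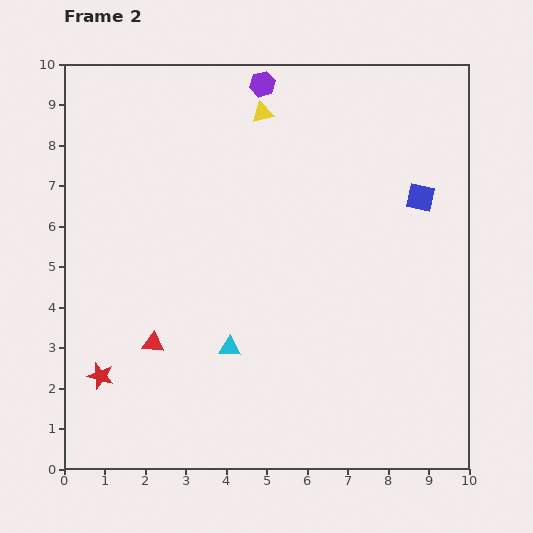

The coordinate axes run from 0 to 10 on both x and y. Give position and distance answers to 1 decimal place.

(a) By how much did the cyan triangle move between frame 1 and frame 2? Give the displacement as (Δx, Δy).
(-1.6, -1.3)

The cyan triangle was at (5.7, 4.3) in frame 1 and (4.1, 3.0) in frame 2.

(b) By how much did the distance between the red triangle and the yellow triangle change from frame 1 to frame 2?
-1.8

Distance in frame 1: 8.1. Distance in frame 2: 6.3.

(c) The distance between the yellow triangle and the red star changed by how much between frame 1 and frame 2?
-1.2

Distance in frame 1: 8.8. Distance in frame 2: 7.6.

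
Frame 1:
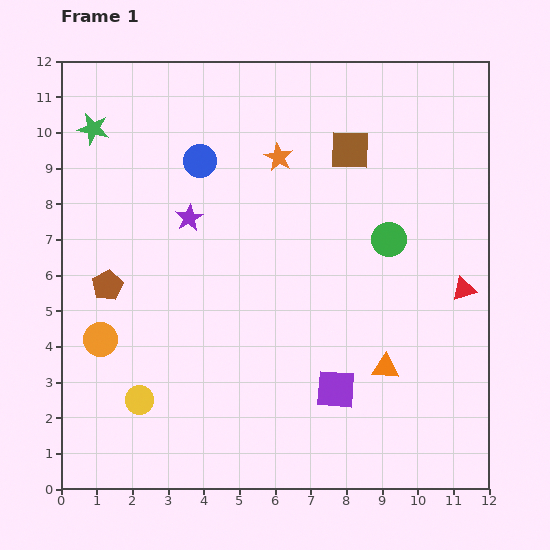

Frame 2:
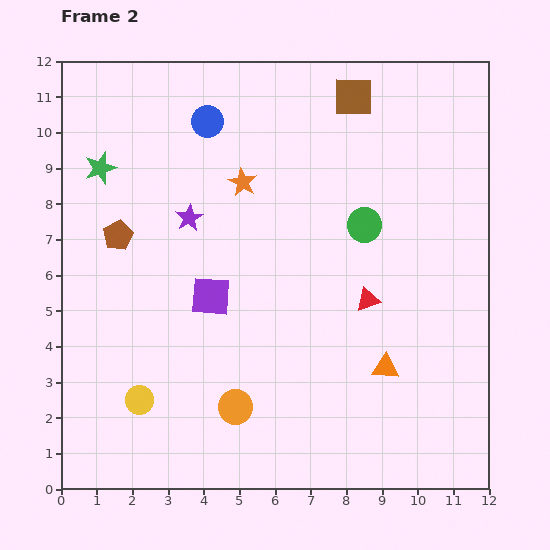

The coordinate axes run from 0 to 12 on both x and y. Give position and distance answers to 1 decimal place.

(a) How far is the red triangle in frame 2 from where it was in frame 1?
2.7

The red triangle moved from (11.3, 5.6) to (8.6, 5.3), a distance of √(2.7² + 0.3²) ≈ 2.7.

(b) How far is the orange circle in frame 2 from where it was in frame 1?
4.2

The orange circle moved from (1.1, 4.2) to (4.9, 2.3), a distance of √(3.8² + 1.9²) ≈ 4.2.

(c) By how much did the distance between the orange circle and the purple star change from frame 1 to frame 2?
+1.3

Distance in frame 1: 4.2. Distance in frame 2: 5.5.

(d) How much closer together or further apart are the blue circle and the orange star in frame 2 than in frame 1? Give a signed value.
-0.2

Distance in frame 1: 2.2. Distance in frame 2: 2.0.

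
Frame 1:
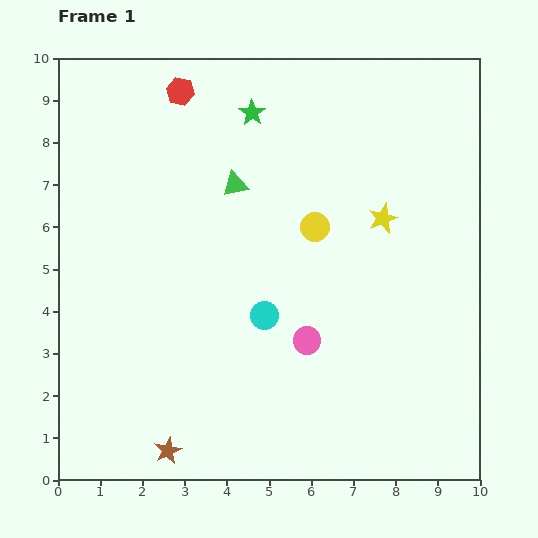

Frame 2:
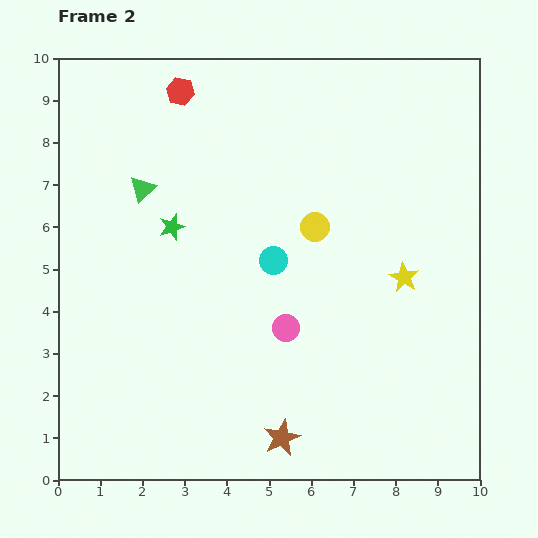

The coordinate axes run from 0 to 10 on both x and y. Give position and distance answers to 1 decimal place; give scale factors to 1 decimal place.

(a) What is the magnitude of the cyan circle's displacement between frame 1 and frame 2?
1.3

The cyan circle moved from (4.9, 3.9) to (5.1, 5.2), a distance of √(0.2² + 1.3²) ≈ 1.3.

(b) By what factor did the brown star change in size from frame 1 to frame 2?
1.4×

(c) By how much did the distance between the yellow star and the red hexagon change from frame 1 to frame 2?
+1.2

Distance in frame 1: 5.7. Distance in frame 2: 6.9.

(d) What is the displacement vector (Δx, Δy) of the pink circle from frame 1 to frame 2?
(-0.5, 0.3)

The pink circle was at (5.9, 3.3) in frame 1 and (5.4, 3.6) in frame 2.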